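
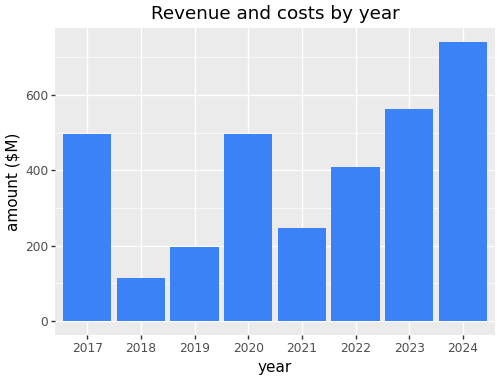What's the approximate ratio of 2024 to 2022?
≈ 1.75×

2024 ≈ 700, 2022 ≈ 400; 700/400 ≈ 1.75.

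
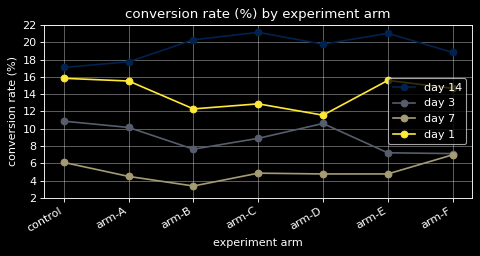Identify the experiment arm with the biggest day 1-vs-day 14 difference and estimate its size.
arm-C, ≈ 10 %

arm-C: day 1 ≈ 12, day 14 ≈ 22 → gap ≈ 10. Next-largest (arm-D) is only ≈ 8.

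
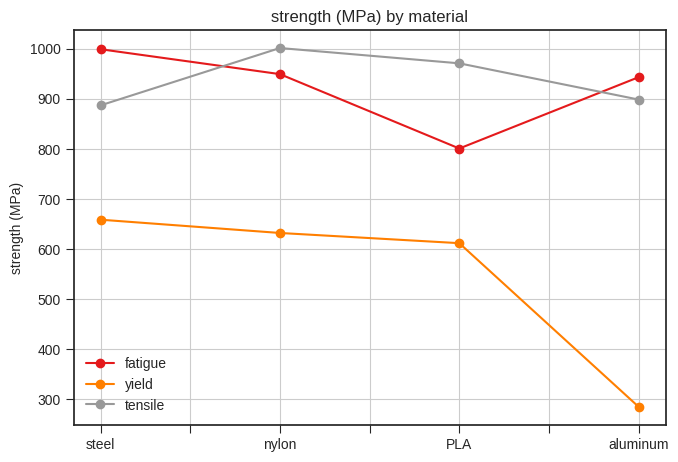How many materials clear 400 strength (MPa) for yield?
Above 400: steel, nylon, PLA.

3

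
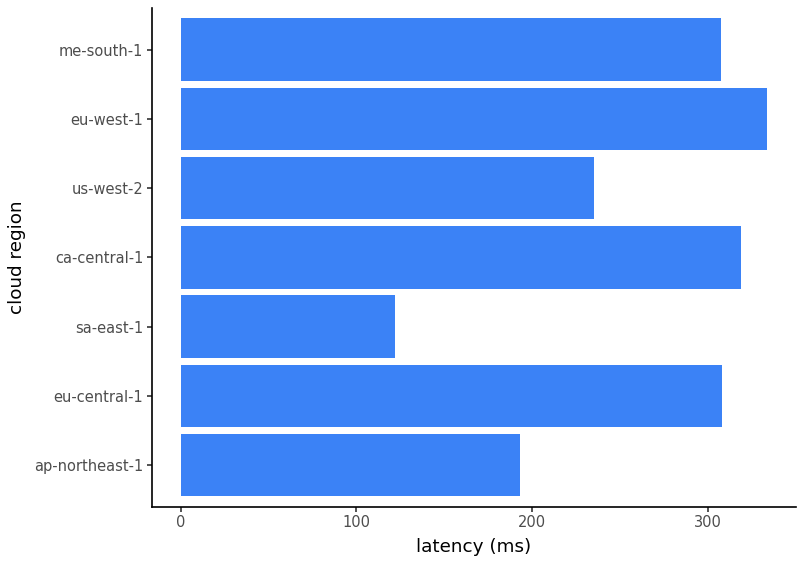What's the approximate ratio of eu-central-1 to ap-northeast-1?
≈ 1.5×

eu-central-1 ≈ 300, ap-northeast-1 ≈ 200; 300/200 ≈ 1.5.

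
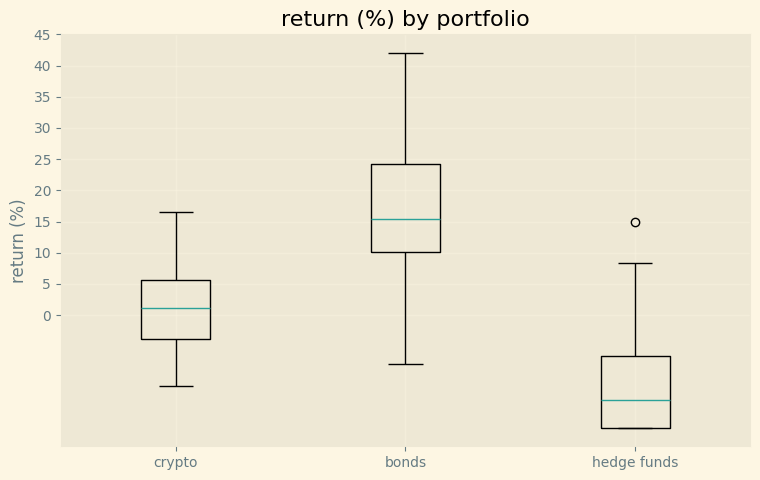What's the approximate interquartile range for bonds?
≈ 15

Q3 ≈ 25, Q1 ≈ 10; IQR ≈ 15.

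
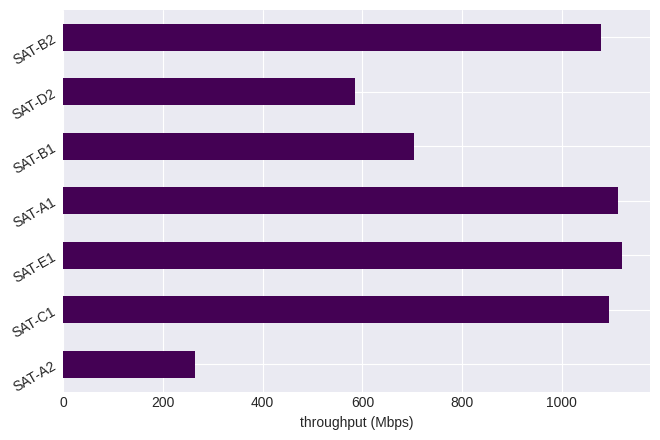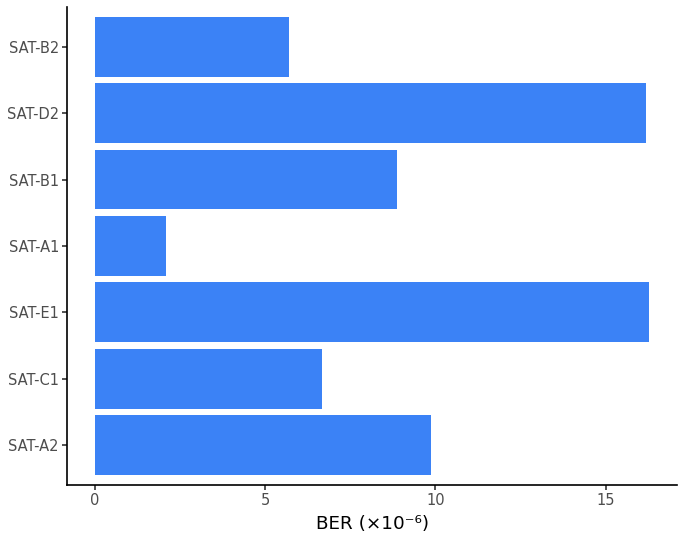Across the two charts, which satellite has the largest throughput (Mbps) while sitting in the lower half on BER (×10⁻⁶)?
SAT-A1

Chart 2 median BER (×10⁻⁶) ≈ 8; below-median satellites: SAT-C1, SAT-A1, SAT-B2. Among those, SAT-A1 has the highest throughput (Mbps) (≈ 1200).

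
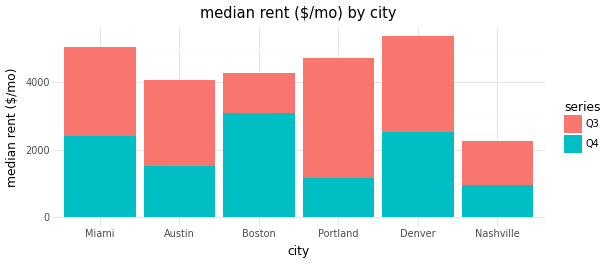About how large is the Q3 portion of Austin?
Q3 top ≈ 4000, bottom ≈ 1500; segment ≈ 2500.

≈ 2500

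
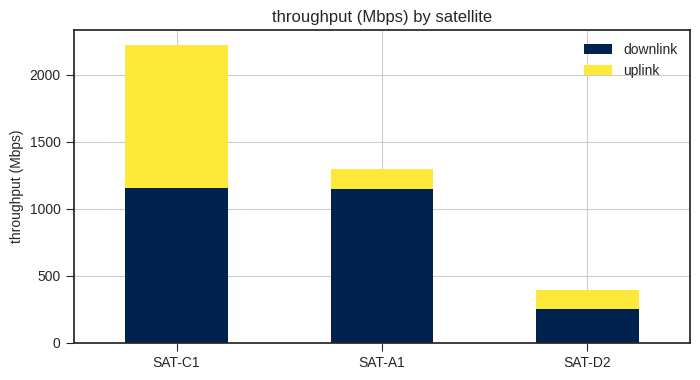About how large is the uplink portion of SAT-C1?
uplink top ≈ 2200, bottom ≈ 1200; segment ≈ 1000.

≈ 1000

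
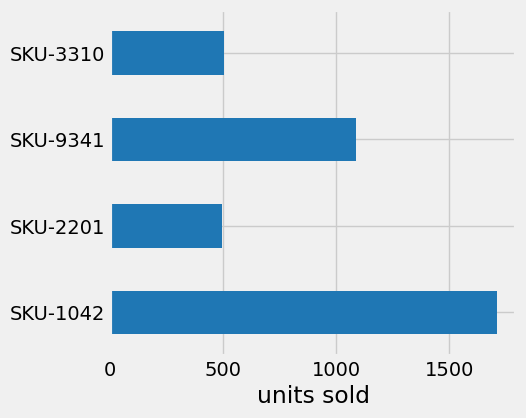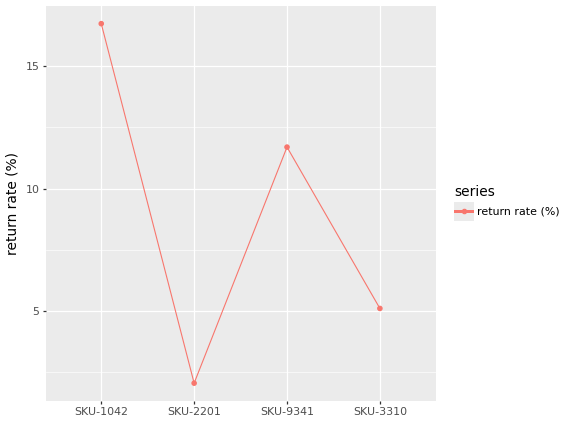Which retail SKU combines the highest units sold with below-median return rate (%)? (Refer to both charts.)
SKU-3310

Chart 2 median return rate (%) ≈ 8; below-median retail SKUs: SKU-2201, SKU-3310. Among those, SKU-3310 has the highest units sold (≈ 600).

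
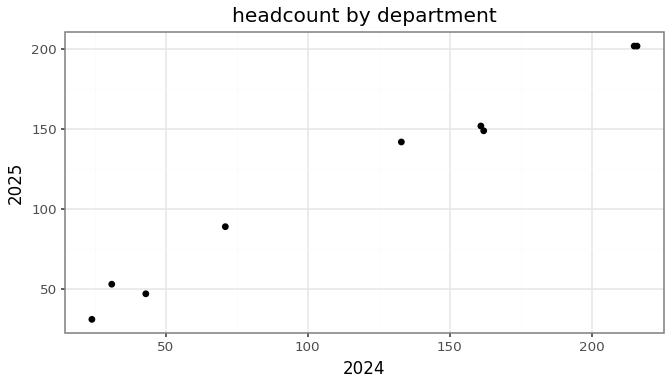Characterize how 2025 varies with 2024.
positive, strong

Points are positively correlated; strong (|r| ≈ 1.0).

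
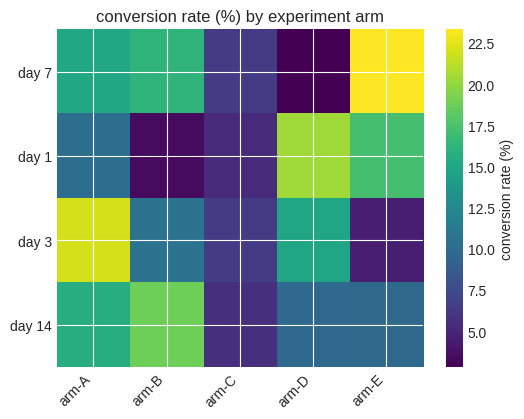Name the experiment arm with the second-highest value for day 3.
Top 3 for day 3: arm-A ≈ 22, arm-D ≈ 14, arm-B ≈ 10.

arm-D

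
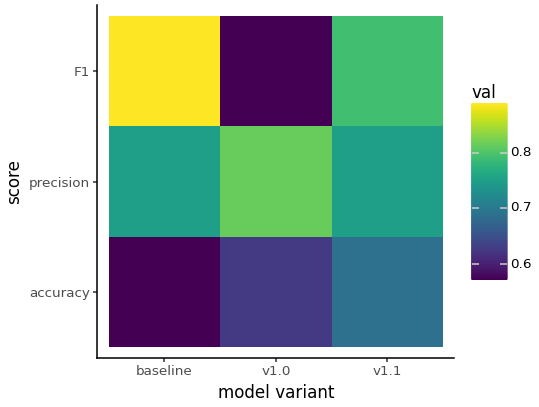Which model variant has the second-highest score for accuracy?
Top 3 for accuracy: v1.1 ≈ 0.70, v1.0 ≈ 0.60, baseline ≈ 0.55.

v1.0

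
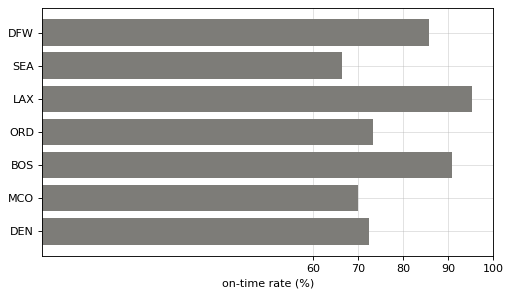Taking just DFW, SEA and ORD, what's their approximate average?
≈ 77

(90 + 70 + 70) / 3 ≈ 77.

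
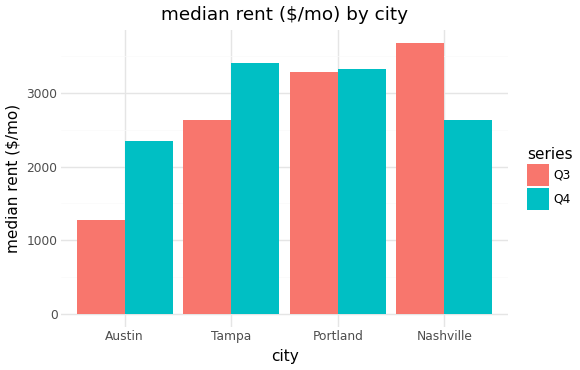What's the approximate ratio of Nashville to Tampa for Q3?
Nashville ≈ 3500, Tampa ≈ 2500; 3500/2500 ≈ 1.4.

≈ 1.4×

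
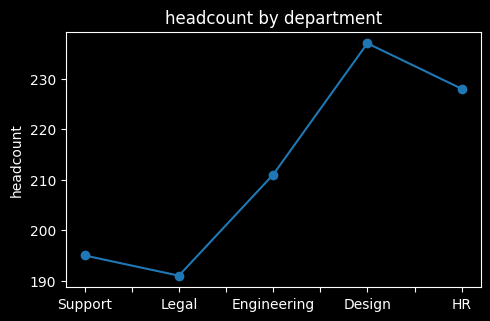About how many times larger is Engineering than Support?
≈ 1.08×

Engineering ≈ 210, Support ≈ 195; 210/195 ≈ 1.08.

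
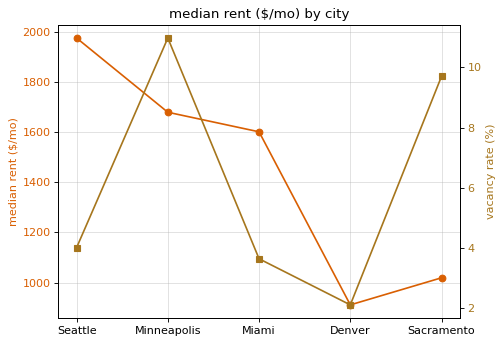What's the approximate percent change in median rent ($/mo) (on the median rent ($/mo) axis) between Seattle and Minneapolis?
≈ -15%

Seattle ≈ 2000, Minneapolis ≈ 1700; (1700 − 2000) / 2000 ≈ -15%.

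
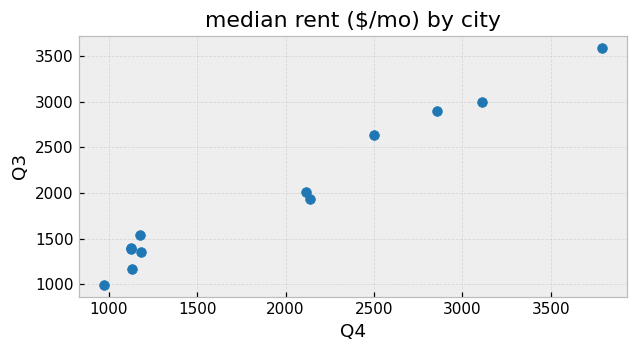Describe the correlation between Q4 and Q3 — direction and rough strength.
positive, strong

Points are positively correlated; strong (|r| ≈ 1.0).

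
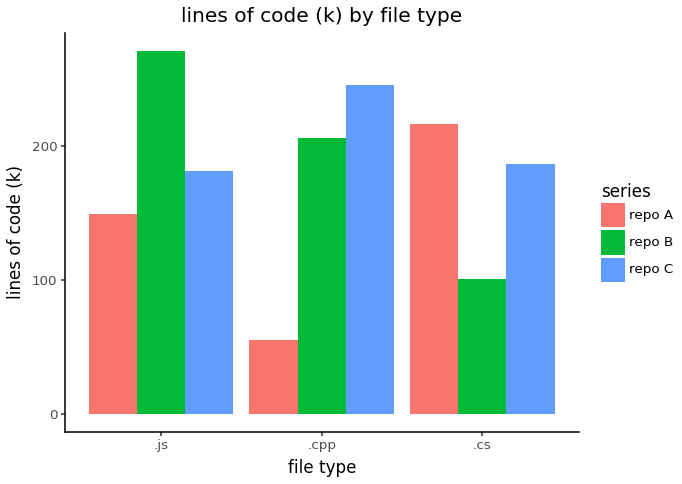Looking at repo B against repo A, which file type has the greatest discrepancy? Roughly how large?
.cpp: repo B ≈ 200, repo A ≈ 50 → gap ≈ 150. Next-largest (.js) is only ≈ 125.

.cpp, ≈ 150 k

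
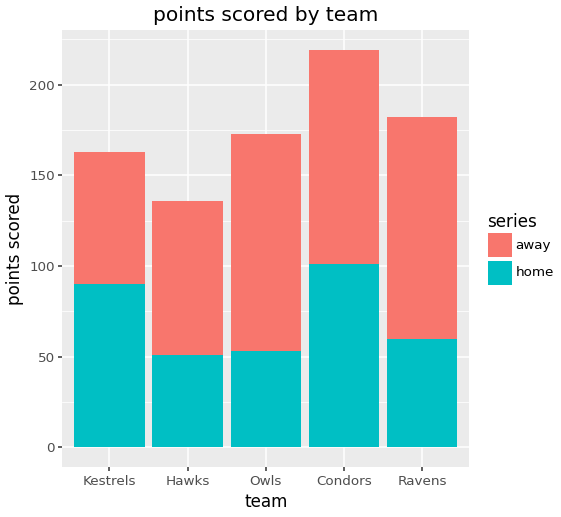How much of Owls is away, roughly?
≈ 120

away top ≈ 180, bottom ≈ 60; segment ≈ 120.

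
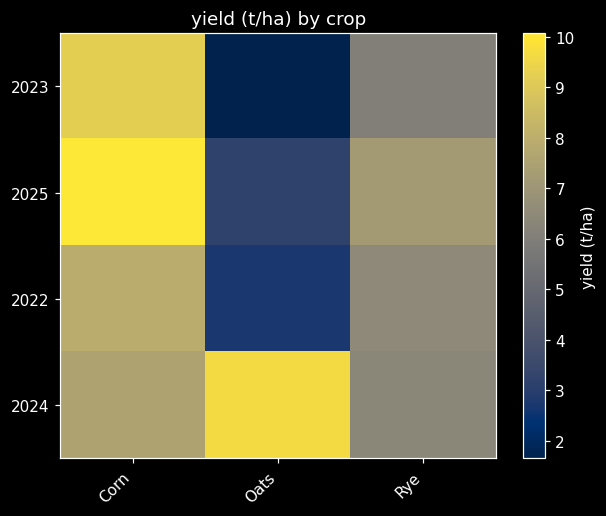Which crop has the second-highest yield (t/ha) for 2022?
Rye

Top 3 for 2022: Corn ≈ 8, Rye ≈ 7, Oats ≈ 3.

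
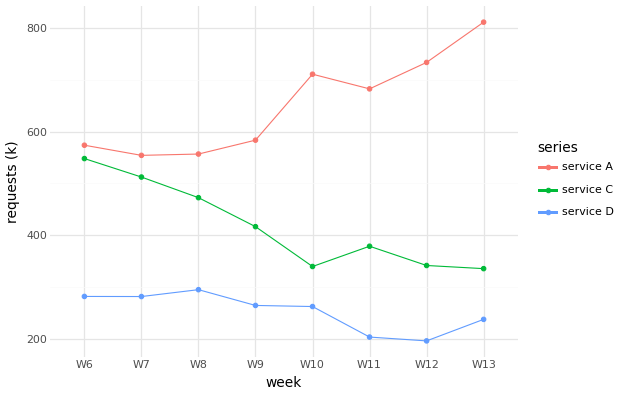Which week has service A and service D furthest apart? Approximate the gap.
W13: service A ≈ 800, service D ≈ 200 → gap ≈ 600. Next-largest (W12) is only ≈ 500.

W13, ≈ 600 k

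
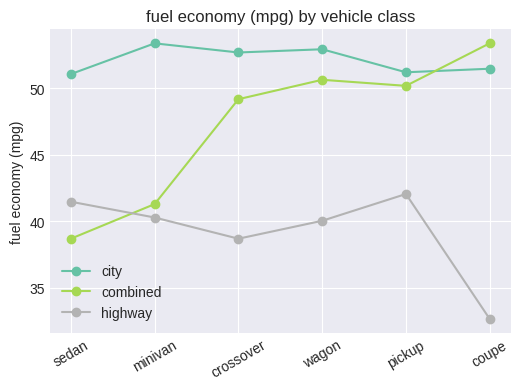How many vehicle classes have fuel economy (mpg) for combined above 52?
1

Above 52: coupe.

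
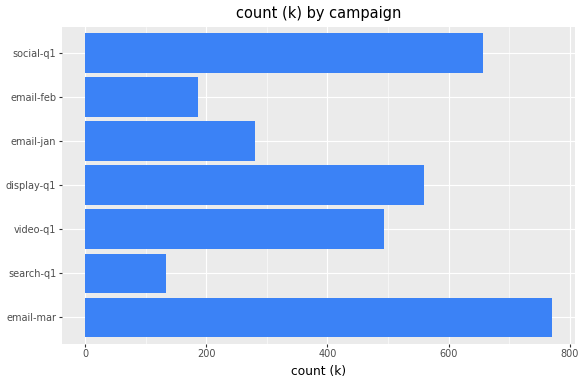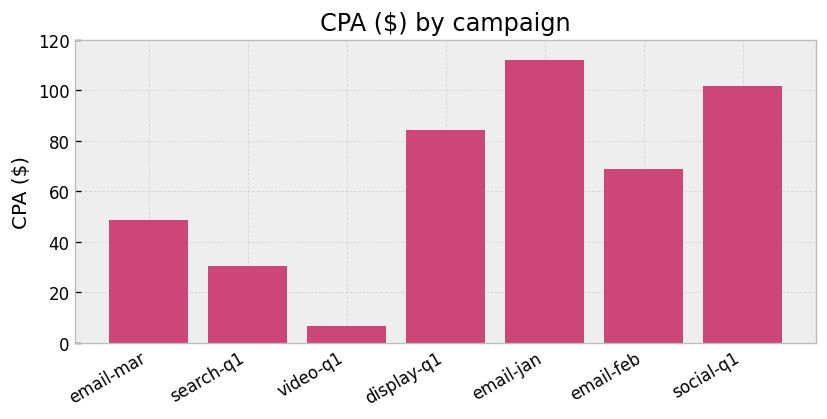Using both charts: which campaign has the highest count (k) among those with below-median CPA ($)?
Chart 2 median CPA ($) ≈ 60; below-median campaigns: email-mar, search-q1, video-q1. Among those, email-mar has the highest count (k) (≈ 800).

email-mar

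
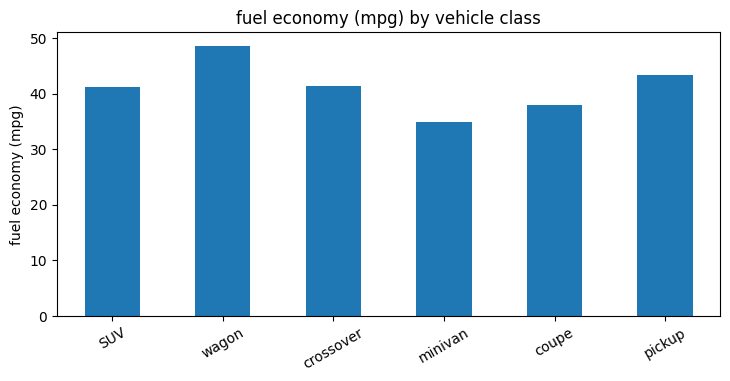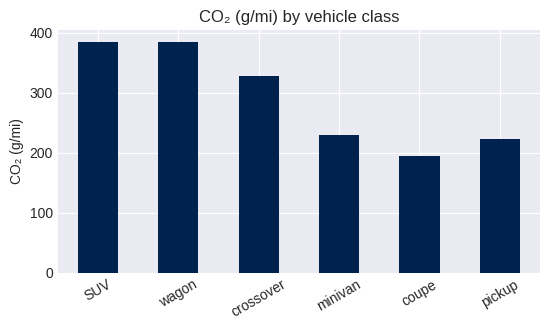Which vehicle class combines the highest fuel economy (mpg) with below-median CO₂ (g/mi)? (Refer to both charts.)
Chart 2 median CO₂ (g/mi) ≈ 300; below-median vehicle classes: minivan, coupe, pickup. Among those, pickup has the highest fuel economy (mpg) (≈ 45).

pickup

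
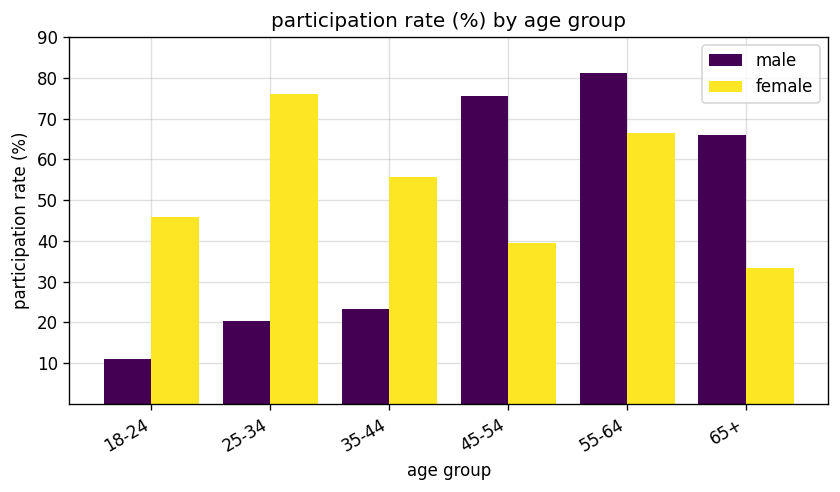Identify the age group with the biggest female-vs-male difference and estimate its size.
25-34: female ≈ 80, male ≈ 20 → gap ≈ 60. Next-largest (45-54) is only ≈ 40.

25-34, ≈ 60 %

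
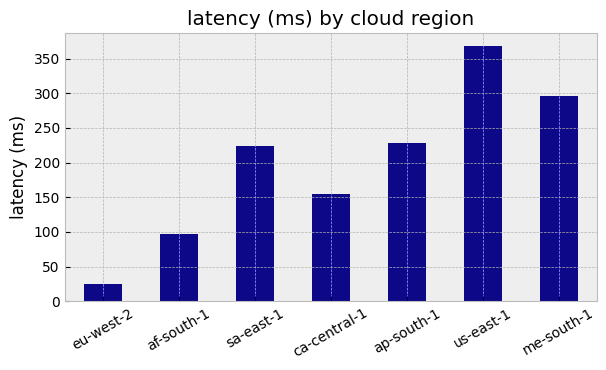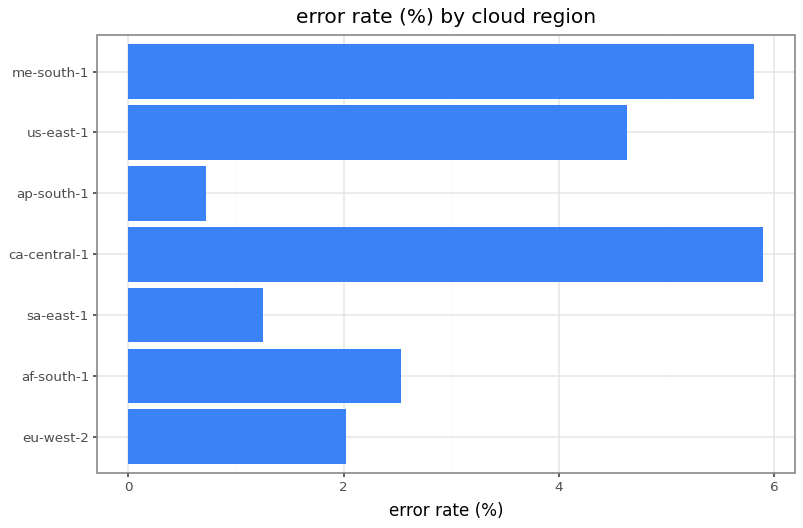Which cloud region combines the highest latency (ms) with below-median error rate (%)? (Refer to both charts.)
ap-south-1

Chart 2 median error rate (%) ≈ 3; below-median cloud regions: eu-west-2, sa-east-1, ap-south-1. Among those, ap-south-1 has the highest latency (ms) (≈ 250).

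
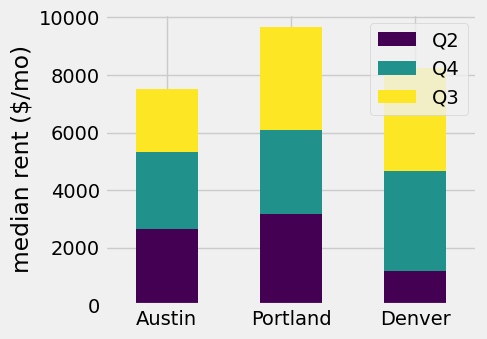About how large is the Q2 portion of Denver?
Q2 top ≈ 1000, bottom ≈ 0; segment ≈ 1000.

≈ 1000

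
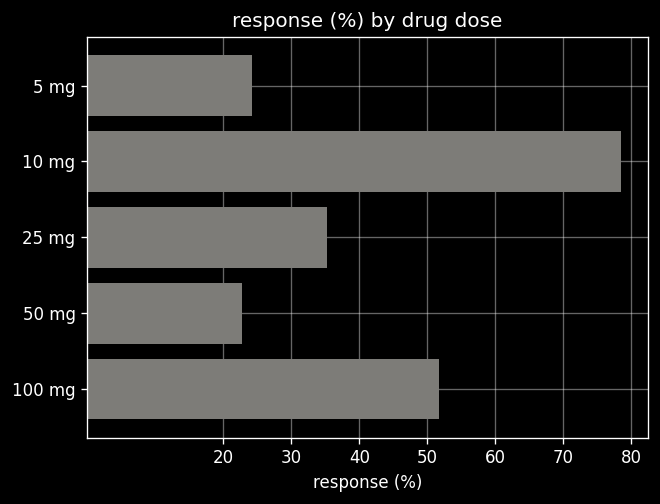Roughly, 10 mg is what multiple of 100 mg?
10 mg ≈ 80, 100 mg ≈ 50; 80/50 ≈ 1.6.

≈ 1.6×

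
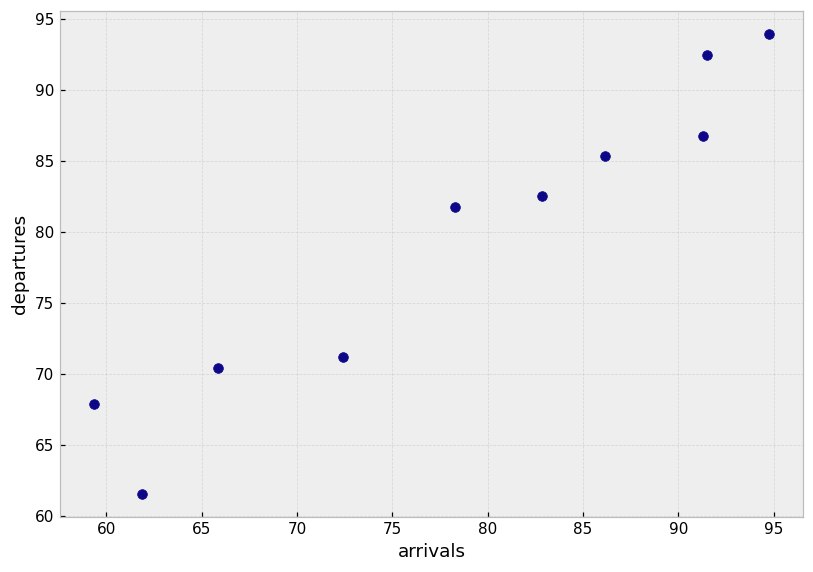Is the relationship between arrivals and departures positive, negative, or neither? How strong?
positive, strong

Points are positively correlated; strong (|r| ≈ 1.0).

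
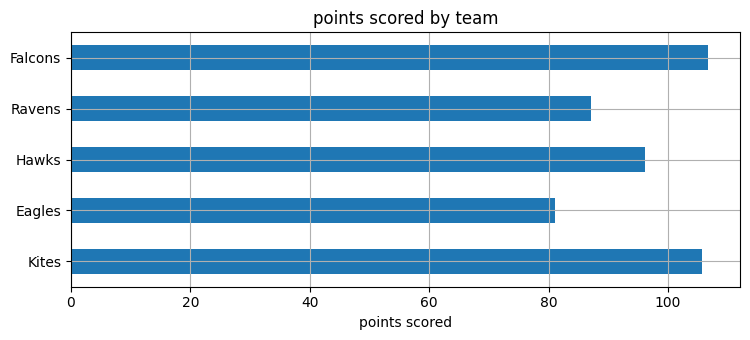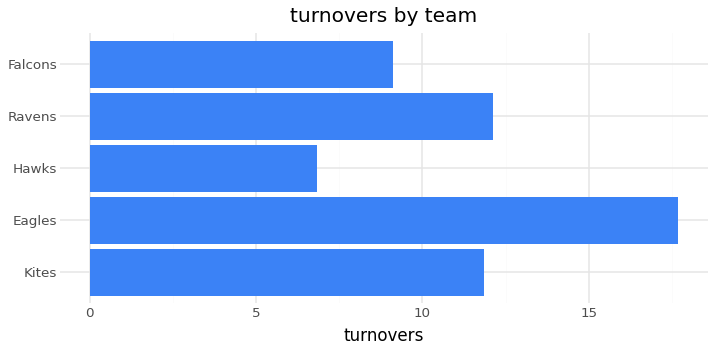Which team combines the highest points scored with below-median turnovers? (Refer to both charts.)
Falcons

Chart 2 median turnovers ≈ 12; below-median teams: Hawks, Falcons. Among those, Falcons has the highest points scored (≈ 110).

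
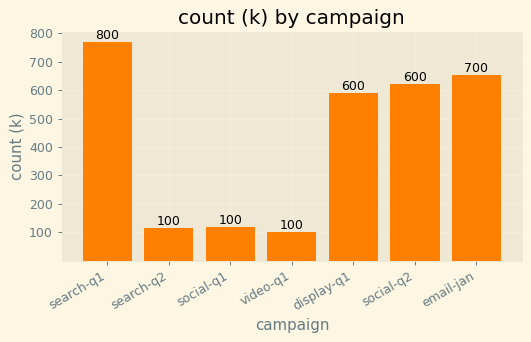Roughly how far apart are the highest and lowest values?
≈ 700

Max search-q1 ≈ 800, min video-q1 ≈ 100; range ≈ 700.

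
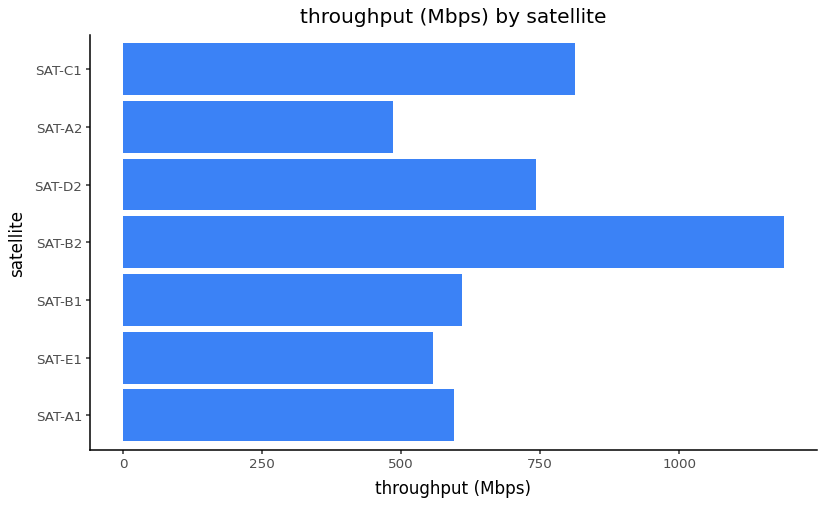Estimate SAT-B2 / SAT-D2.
SAT-B2 ≈ 1200, SAT-D2 ≈ 700; 1200/700 ≈ 1.71.

≈ 1.71×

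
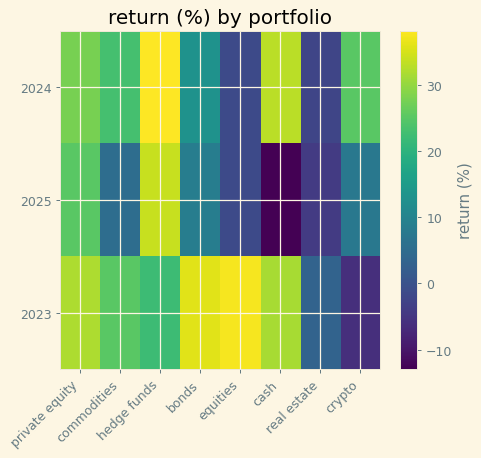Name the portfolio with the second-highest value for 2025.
private equity

Top 3 for 2025: hedge funds ≈ 35, private equity ≈ 25, bonds ≈ 10.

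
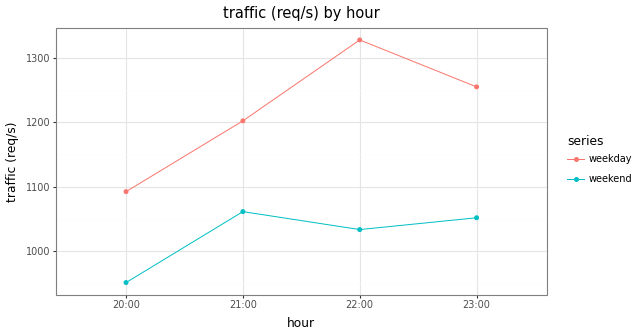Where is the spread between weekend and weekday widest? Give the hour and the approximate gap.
22:00: weekend ≈ 1050, weekday ≈ 1350 → gap ≈ 300. Next-largest (23:00) is only ≈ 200.

22:00, ≈ 300 req/s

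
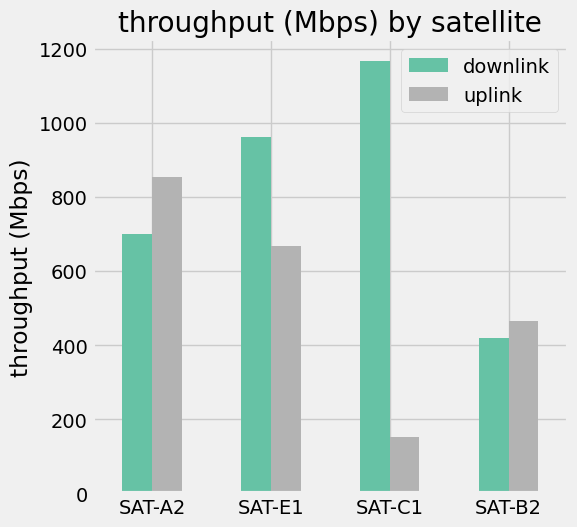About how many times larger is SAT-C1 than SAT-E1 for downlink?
SAT-C1 ≈ 1200, SAT-E1 ≈ 1000; 1200/1000 ≈ 1.2.

≈ 1.2×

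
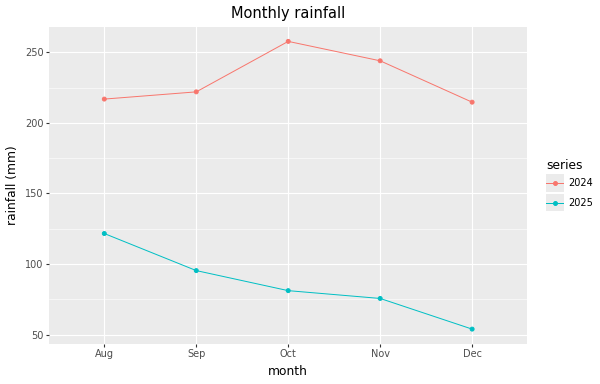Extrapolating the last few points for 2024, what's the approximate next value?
≈ 200

Last three: 260, 240, 220 → slope ≈ -20/step → next ≈ 200.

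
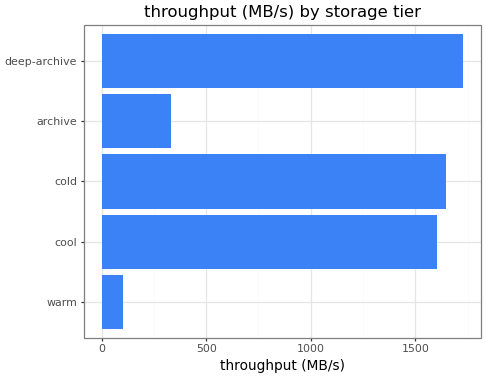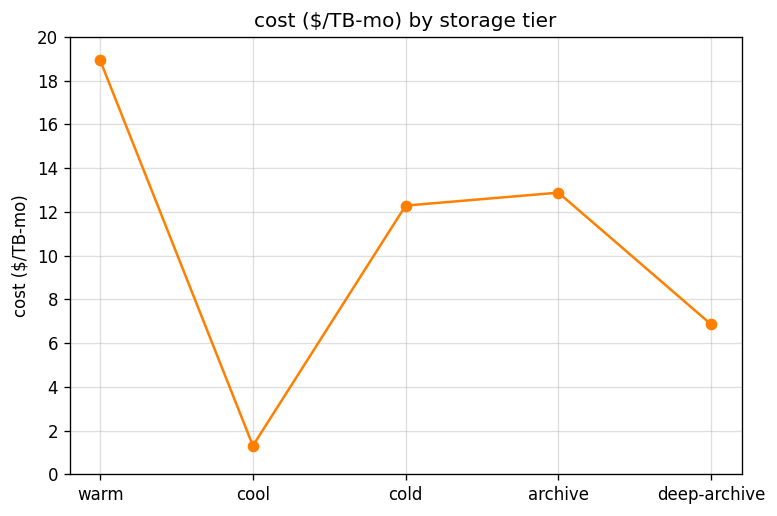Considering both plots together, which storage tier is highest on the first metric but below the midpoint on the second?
deep-archive

Chart 2 median cost ($/TB-mo) ≈ 12; below-median storage tiers: cool, deep-archive. Among those, deep-archive has the highest throughput (MB/s) (≈ 1800).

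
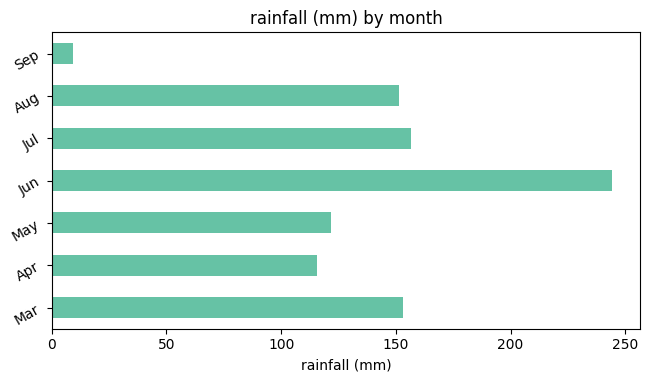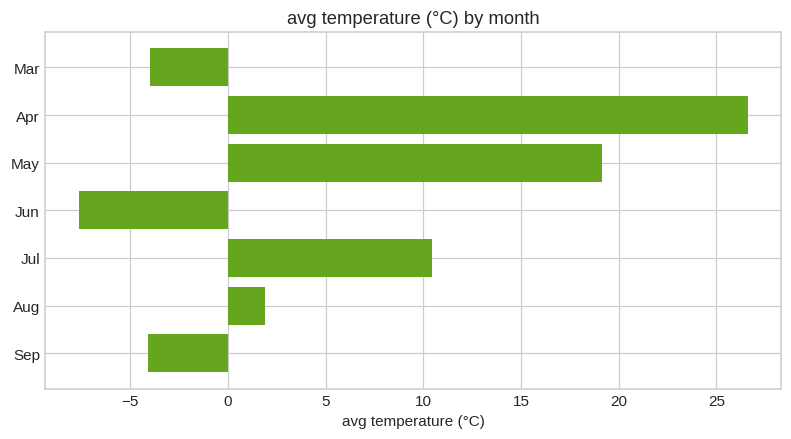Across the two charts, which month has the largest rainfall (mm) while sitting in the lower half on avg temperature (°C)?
Chart 2 median avg temperature (°C) ≈ 0; below-median months: Mar, Jun, Sep. Among those, Jun has the highest rainfall (mm) (≈ 250).

Jun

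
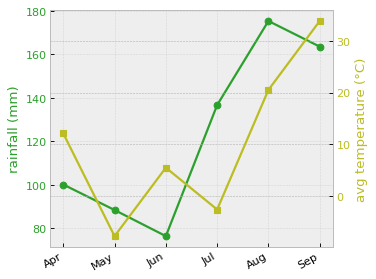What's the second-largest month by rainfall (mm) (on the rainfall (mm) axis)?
Top 3 (on the rainfall (mm) axis): Aug ≈ 180, Sep ≈ 160, Jul ≈ 140.

Sep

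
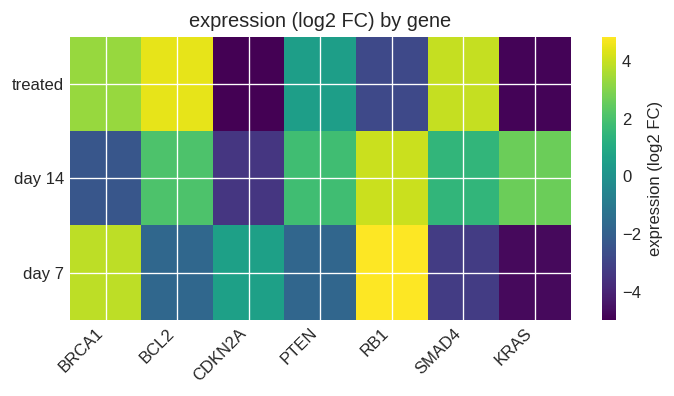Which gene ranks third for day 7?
CDKN2A

Top 4 for day 7: RB1 ≈ 5, BRCA1 ≈ 4, CDKN2A ≈ 1, BCL2 ≈ -2.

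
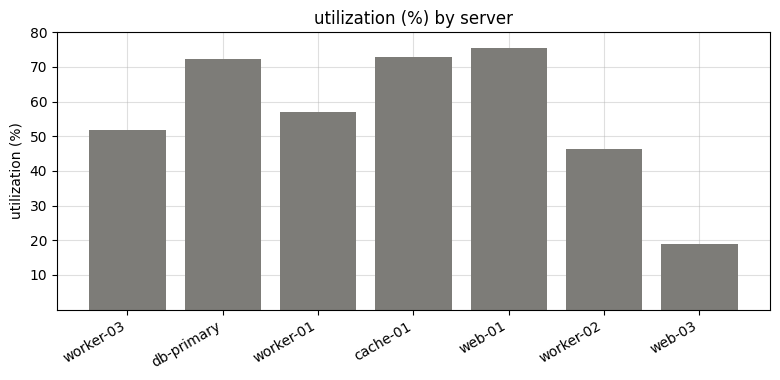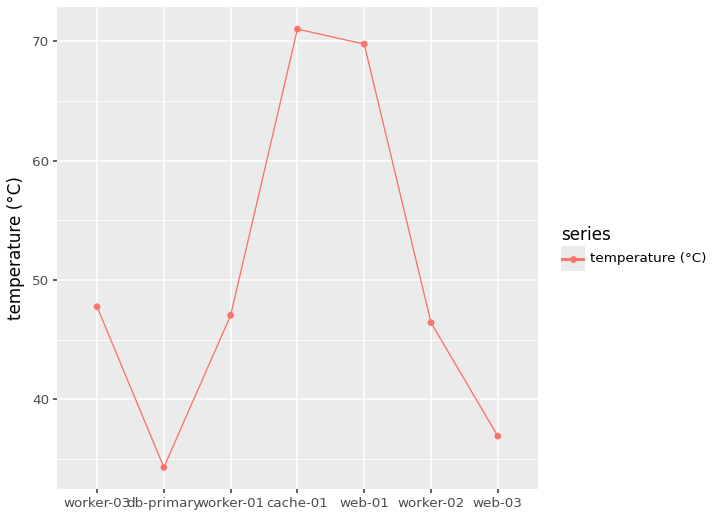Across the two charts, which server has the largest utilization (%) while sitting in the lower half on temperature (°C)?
db-primary

Chart 2 median temperature (°C) ≈ 50; below-median servers: db-primary, worker-02, web-03. Among those, db-primary has the highest utilization (%) (≈ 70).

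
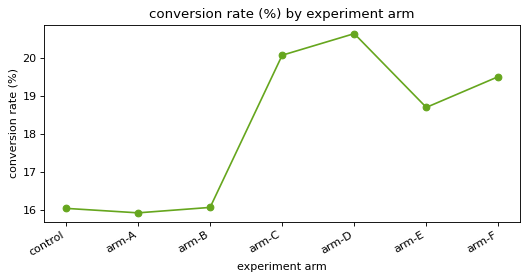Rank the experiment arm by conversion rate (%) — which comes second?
arm-C

Top 3: arm-D ≈ 20.5, arm-C ≈ 20.0, arm-F ≈ 19.5.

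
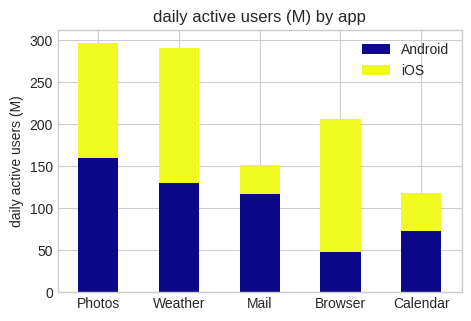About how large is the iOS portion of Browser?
≈ 150

iOS top ≈ 200, bottom ≈ 50; segment ≈ 150.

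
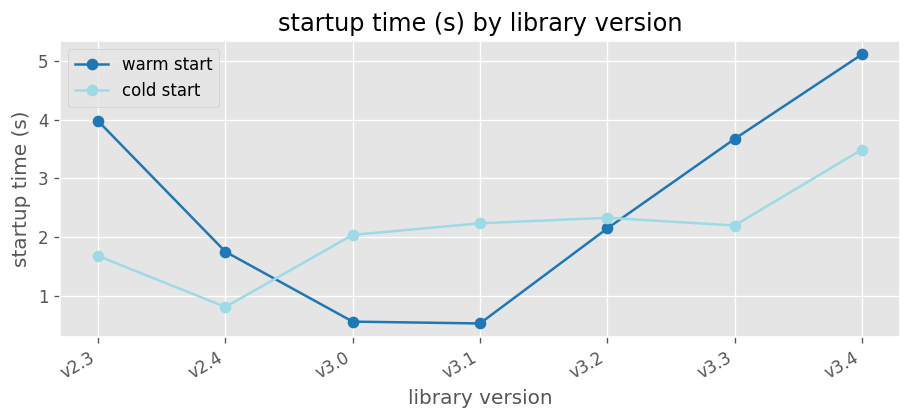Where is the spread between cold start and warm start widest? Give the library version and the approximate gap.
v2.3: cold start ≈ 1.5, warm start ≈ 4.0 → gap ≈ 2.5. Next-largest (v3.1) is only ≈ 1.5.

v2.3, ≈ 2.5 s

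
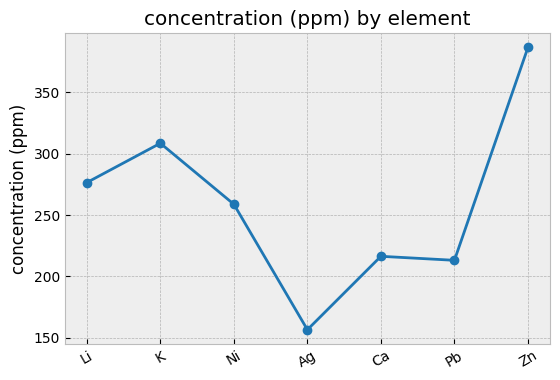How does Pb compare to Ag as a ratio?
≈ 1.38×

Pb ≈ 220, Ag ≈ 160; 220/160 ≈ 1.38.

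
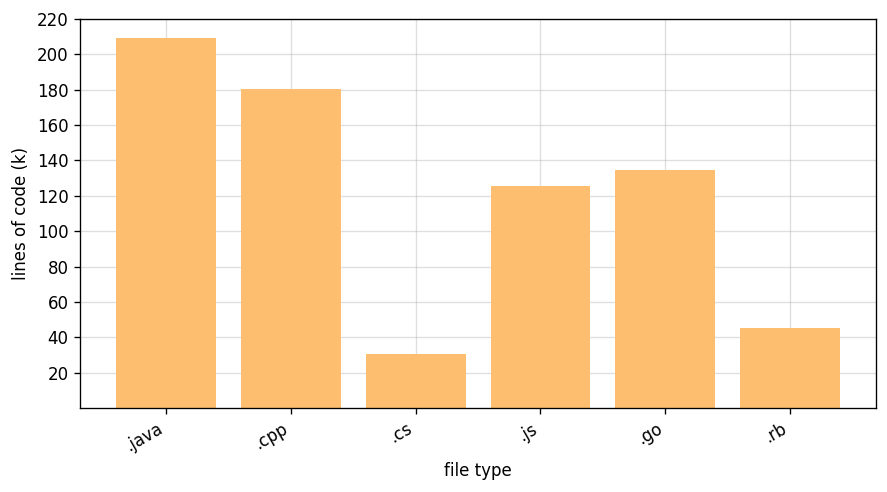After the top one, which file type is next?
.cpp

Top 3: .java ≈ 200, .cpp ≈ 180, .go ≈ 140.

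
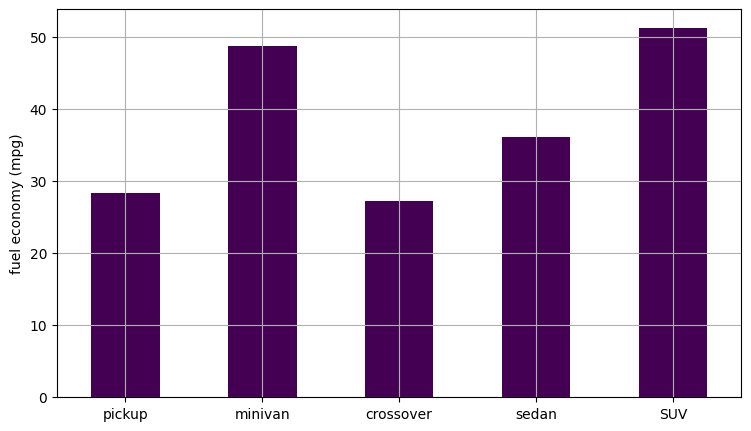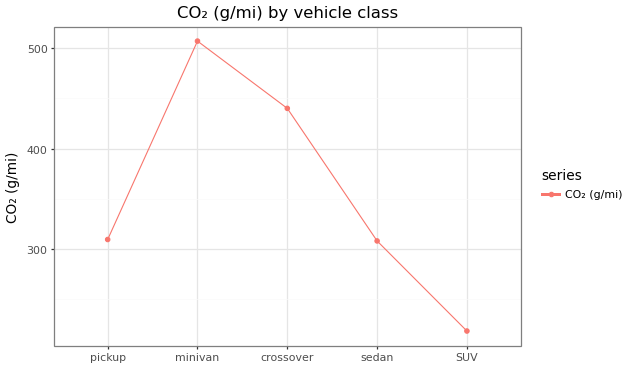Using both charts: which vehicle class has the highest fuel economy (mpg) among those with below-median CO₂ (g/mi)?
SUV

Chart 2 median CO₂ (g/mi) ≈ 300; below-median vehicle classes: sedan, SUV. Among those, SUV has the highest fuel economy (mpg) (≈ 50).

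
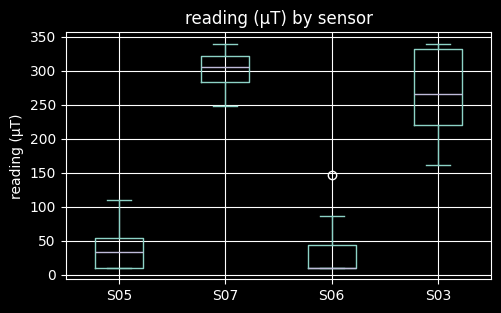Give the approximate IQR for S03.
Q3 ≈ 325, Q1 ≈ 225; IQR ≈ 100.

≈ 100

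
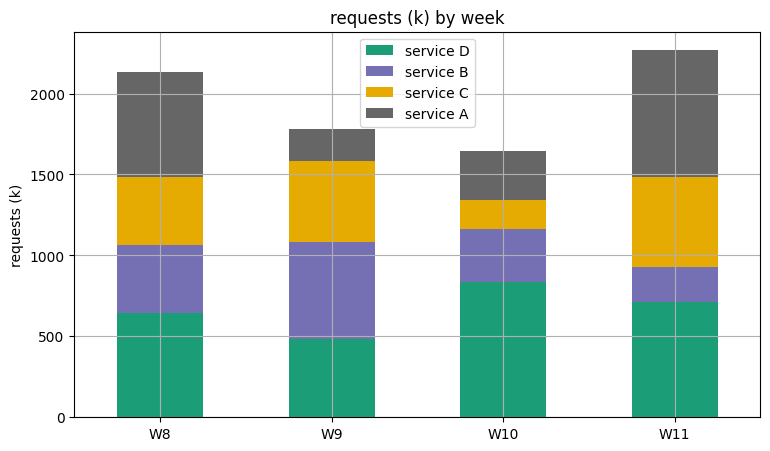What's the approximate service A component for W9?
service A top ≈ 1800, bottom ≈ 1600; segment ≈ 200.

≈ 200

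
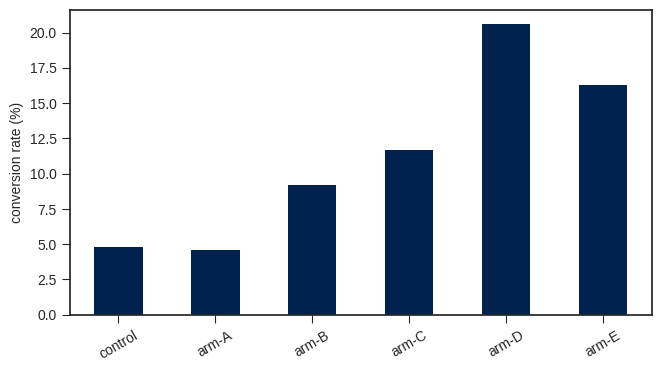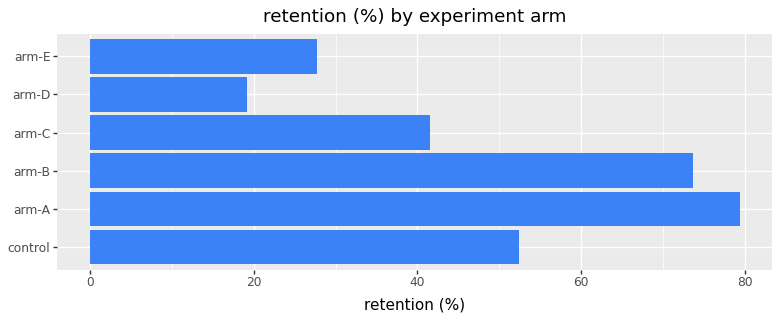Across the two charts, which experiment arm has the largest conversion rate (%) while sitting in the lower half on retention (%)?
Chart 2 median retention (%) ≈ 50; below-median experiment arms: arm-C, arm-D, arm-E. Among those, arm-D has the highest conversion rate (%) (≈ 20).

arm-D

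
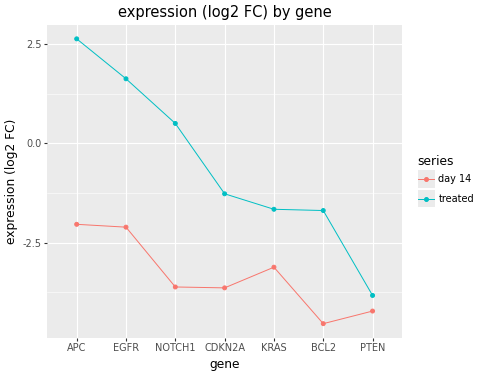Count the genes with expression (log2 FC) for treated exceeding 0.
Above 0: APC, EGFR, NOTCH1.

3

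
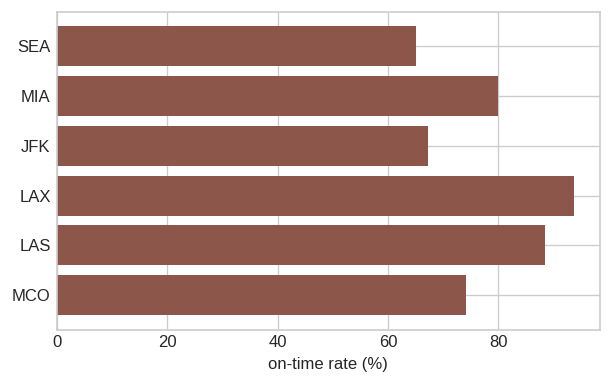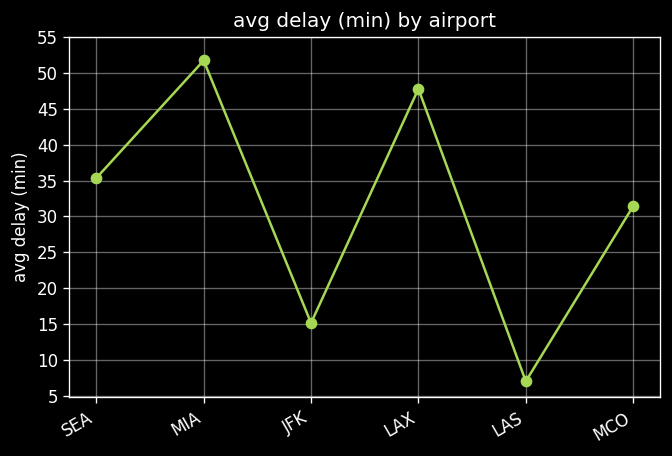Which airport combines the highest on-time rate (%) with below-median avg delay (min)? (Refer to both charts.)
Chart 2 median avg delay (min) ≈ 35; below-median airports: JFK, LAS, MCO. Among those, LAS has the highest on-time rate (%) (≈ 90).

LAS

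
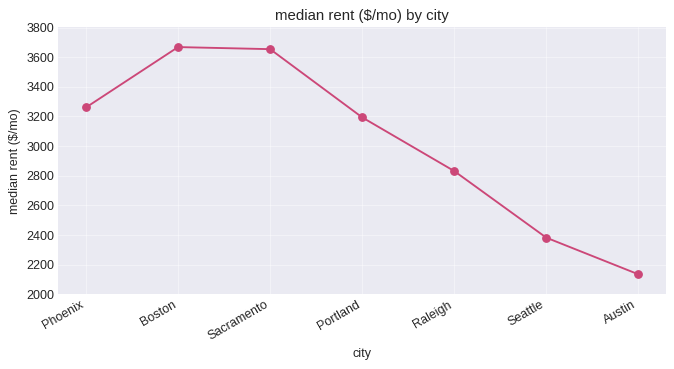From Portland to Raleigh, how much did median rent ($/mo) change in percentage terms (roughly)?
Portland ≈ 3200, Raleigh ≈ 2800; (2800 − 3200) / 3200 ≈ -12.5%.

≈ -12.5%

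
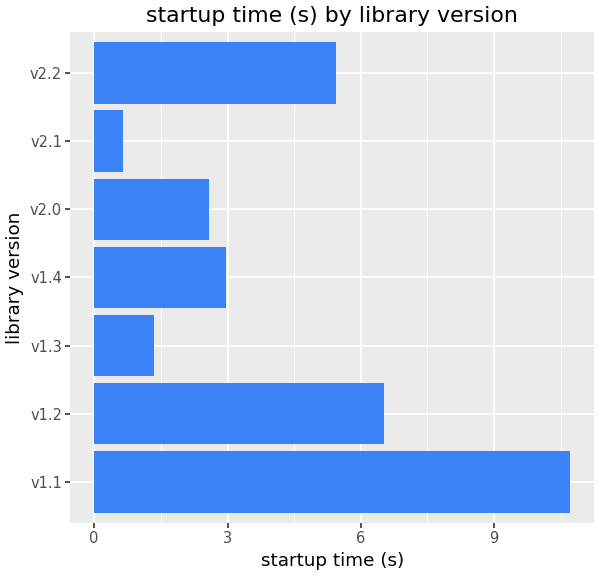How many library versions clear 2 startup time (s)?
Above 2: v1.1, v1.2, v1.4, v2.0, v2.2.

5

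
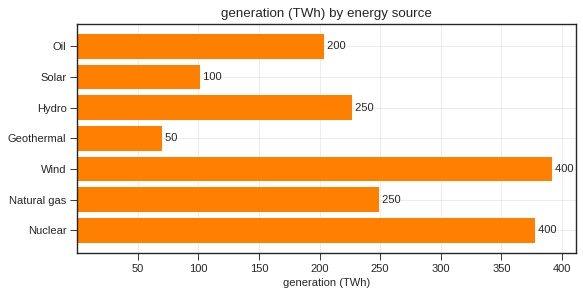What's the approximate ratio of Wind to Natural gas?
Wind ≈ 400, Natural gas ≈ 250; 400/250 ≈ 1.6.

≈ 1.6×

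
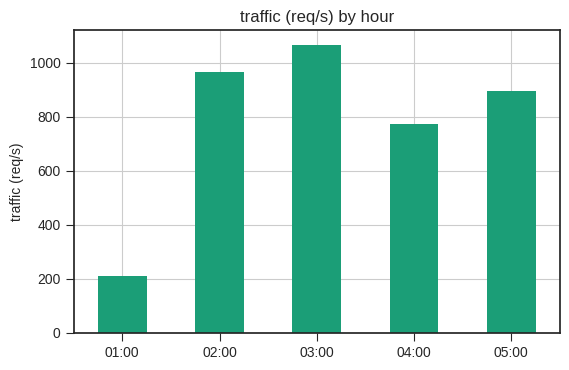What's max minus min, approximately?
≈ 900

Max 03:00 ≈ 1100, min 01:00 ≈ 200; range ≈ 900.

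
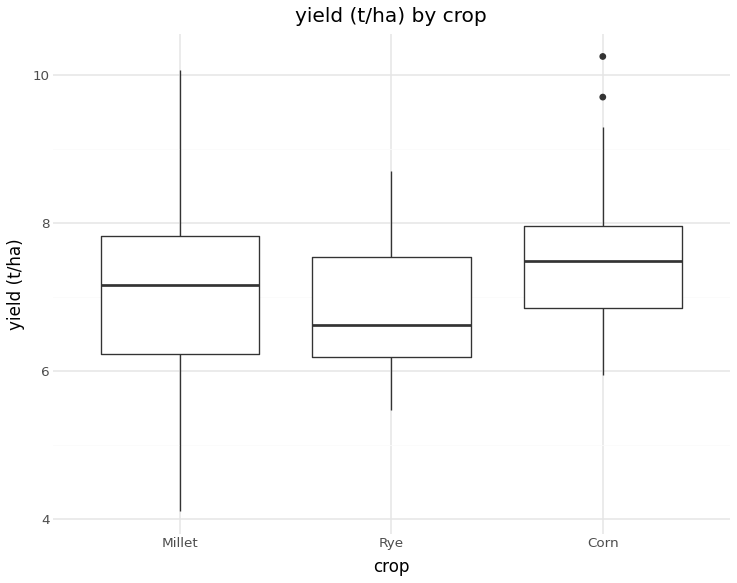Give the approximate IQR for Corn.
Q3 ≈ 8.0, Q1 ≈ 6.9; IQR ≈ 1.1.

≈ 1.1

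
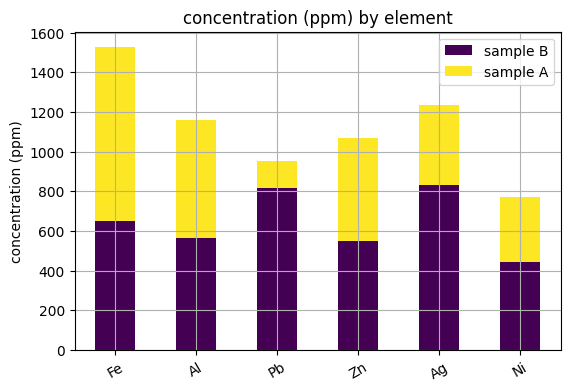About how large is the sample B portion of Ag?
≈ 800

sample B top ≈ 800, bottom ≈ 0; segment ≈ 800.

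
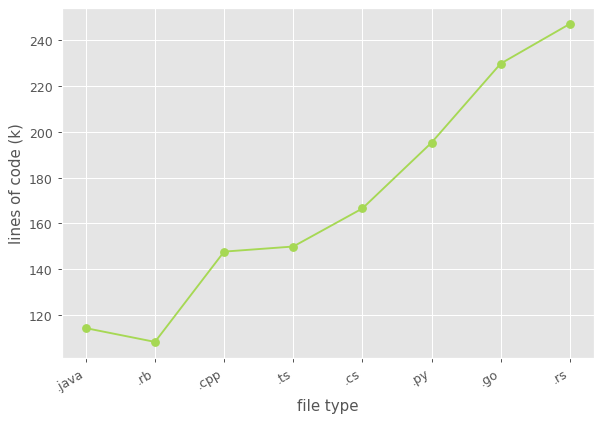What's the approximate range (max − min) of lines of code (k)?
≈ 140

Max .rs ≈ 240, min .rb ≈ 100; range ≈ 140.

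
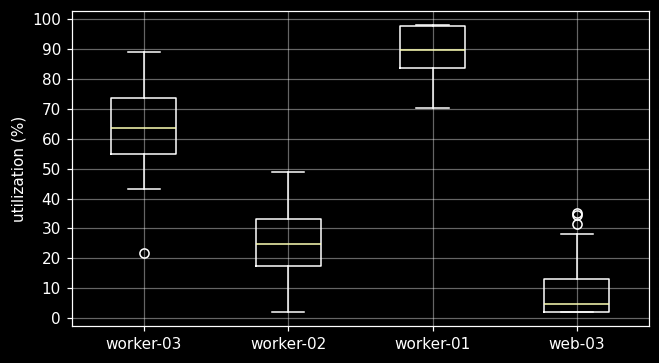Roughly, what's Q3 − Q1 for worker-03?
Q3 ≈ 70, Q1 ≈ 50; IQR ≈ 20.

≈ 20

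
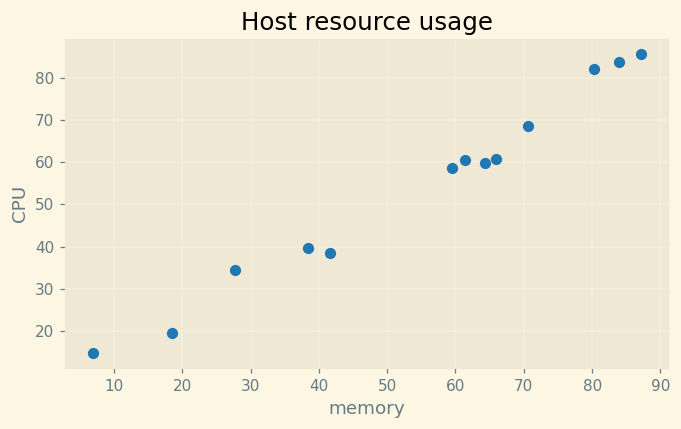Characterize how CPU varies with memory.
Points are positively correlated; strong (|r| ≈ 1.0).

positive, strong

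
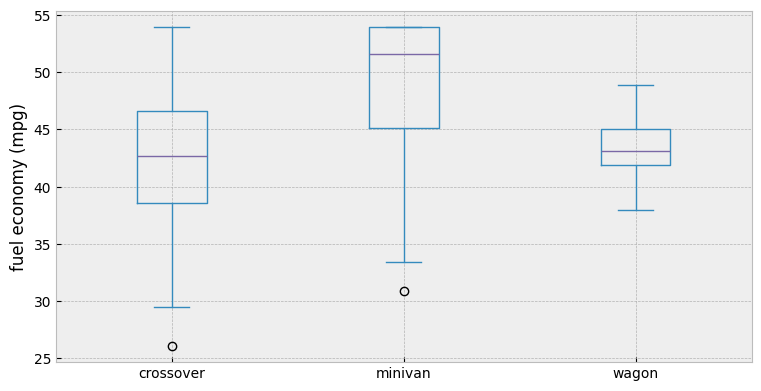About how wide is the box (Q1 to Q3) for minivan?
≈ 9

Q3 ≈ 54, Q1 ≈ 45; IQR ≈ 9.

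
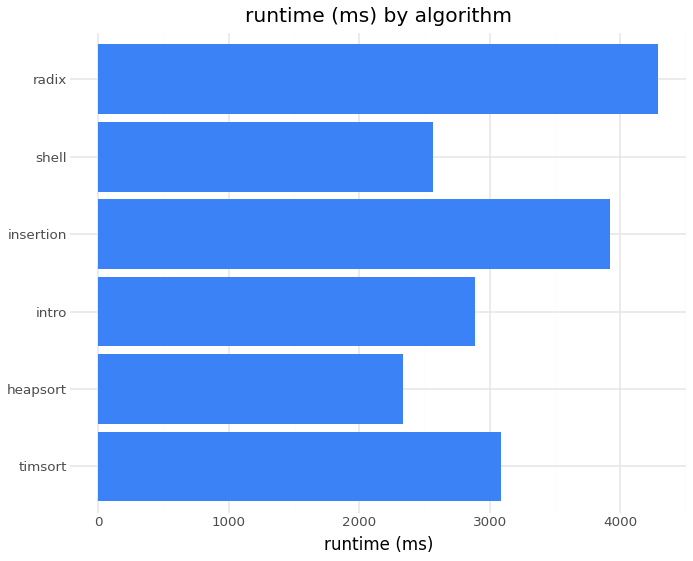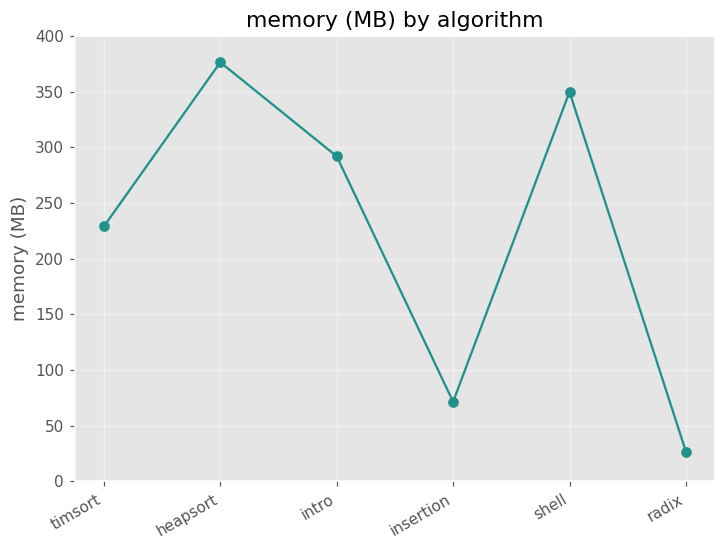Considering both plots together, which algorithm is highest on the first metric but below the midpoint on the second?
radix

Chart 2 median memory (MB) ≈ 250; below-median algorithms: timsort, insertion, radix. Among those, radix has the highest runtime (ms) (≈ 4500).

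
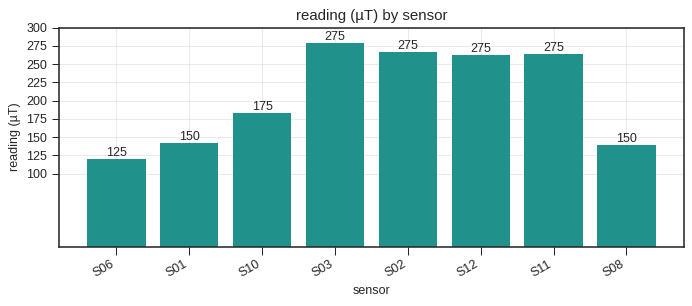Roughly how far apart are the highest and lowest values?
≈ 150

Max S03 ≈ 275, min S06 ≈ 125; range ≈ 150.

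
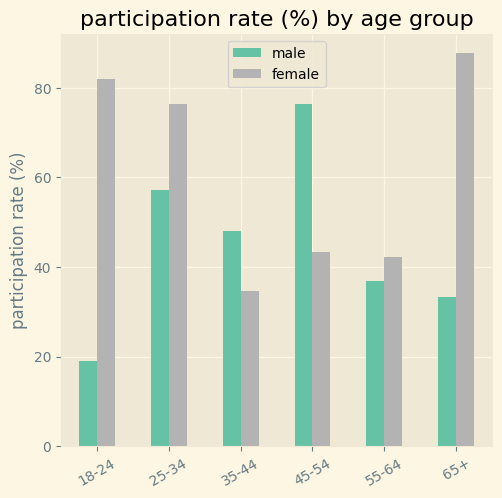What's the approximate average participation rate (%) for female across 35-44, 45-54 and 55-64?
≈ 37

(30 + 40 + 40) / 3 ≈ 37.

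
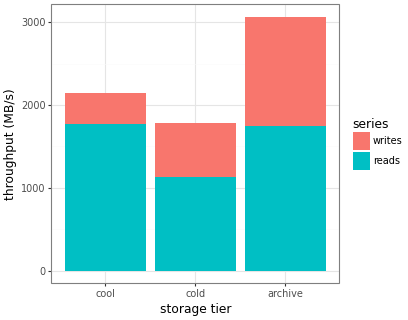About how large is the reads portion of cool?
reads top ≈ 2000, bottom ≈ 0; segment ≈ 2000.

≈ 2000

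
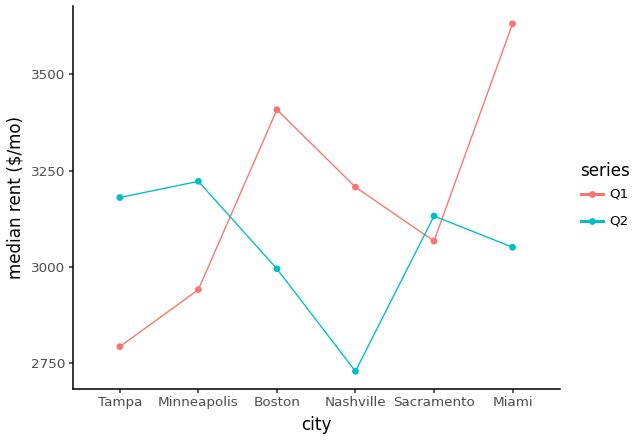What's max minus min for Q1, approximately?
Max Miami ≈ 3600, min Tampa ≈ 2800; range ≈ 800.

≈ 800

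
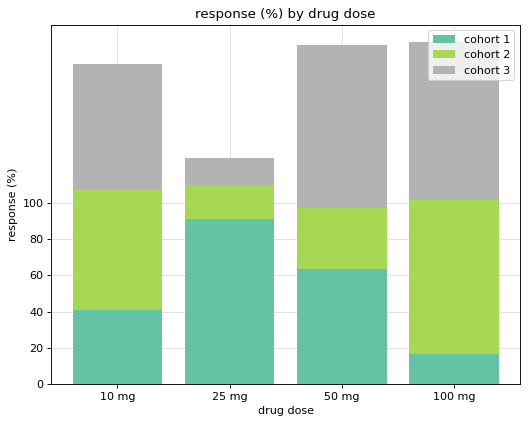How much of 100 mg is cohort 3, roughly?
≈ 80

cohort 3 top ≈ 180, bottom ≈ 100; segment ≈ 80.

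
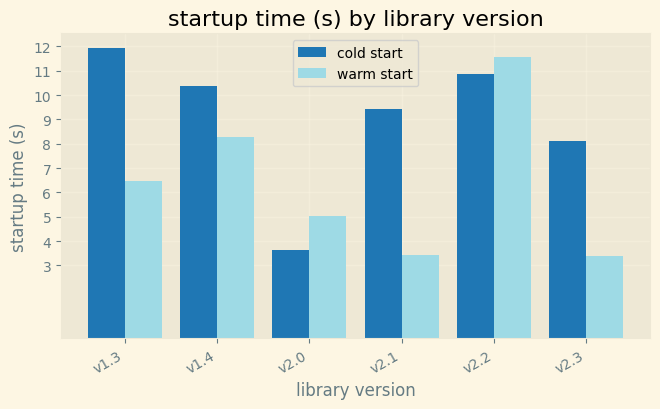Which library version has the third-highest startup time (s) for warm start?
v1.3

Top 4 for warm start: v2.2 ≈ 12, v1.4 ≈ 8, v1.3 ≈ 6, v2.0 ≈ 5.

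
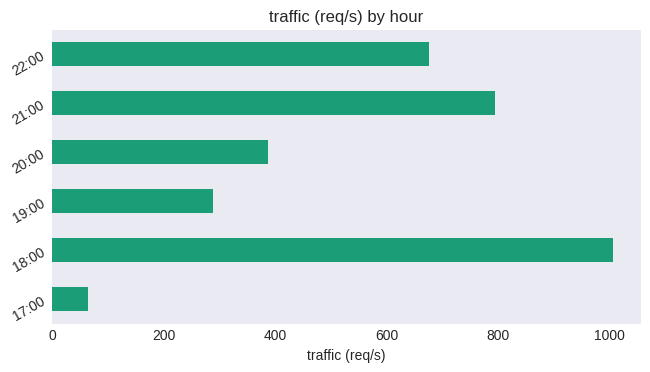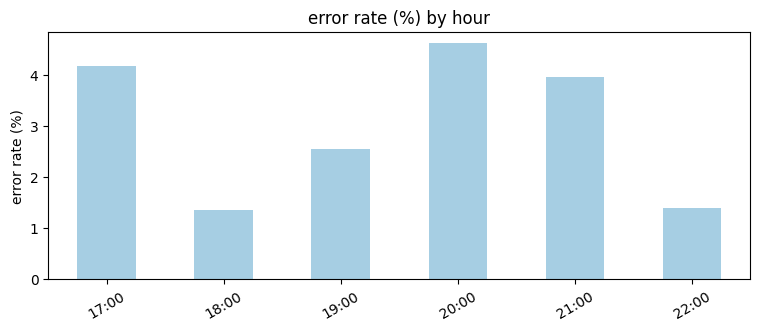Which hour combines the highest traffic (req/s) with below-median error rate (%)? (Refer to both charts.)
Chart 2 median error rate (%) ≈ 3.5; below-median hours: 18:00, 19:00, 22:00. Among those, 18:00 has the highest traffic (req/s) (≈ 1000).

18:00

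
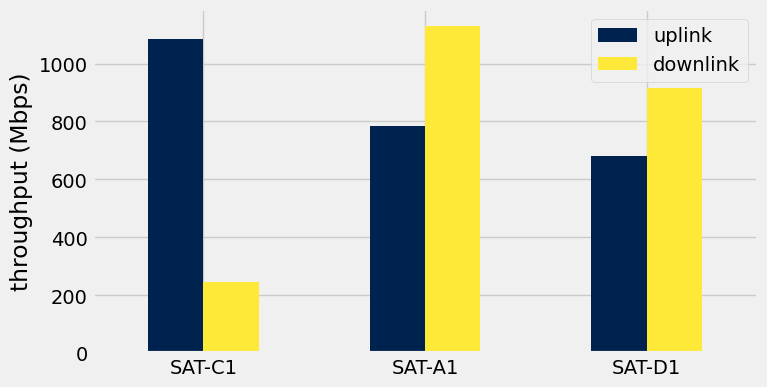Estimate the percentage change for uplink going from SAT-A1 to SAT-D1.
≈ -12.5%

SAT-A1 ≈ 800, SAT-D1 ≈ 700; (700 − 800) / 800 ≈ -12.5%.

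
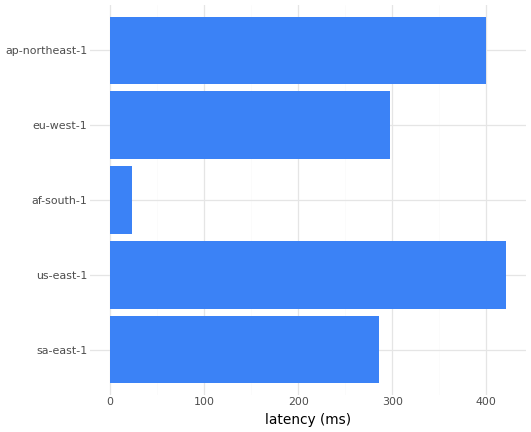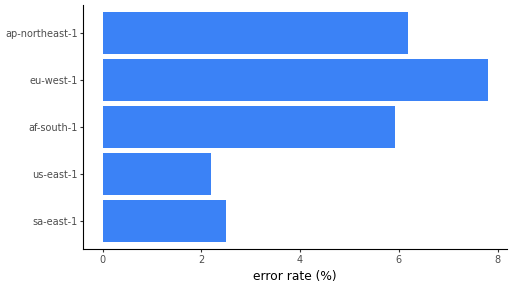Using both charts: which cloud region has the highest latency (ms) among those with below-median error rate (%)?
us-east-1

Chart 2 median error rate (%) ≈ 6; below-median cloud regions: sa-east-1, us-east-1. Among those, us-east-1 has the highest latency (ms) (≈ 400).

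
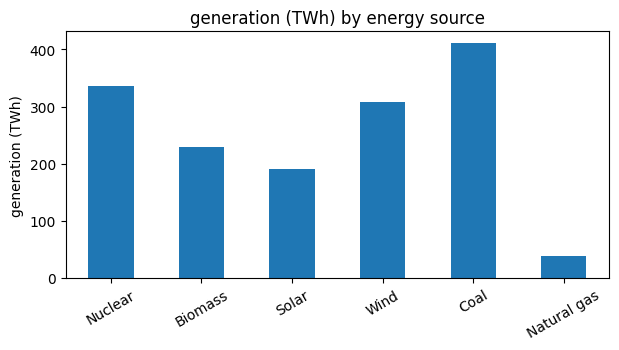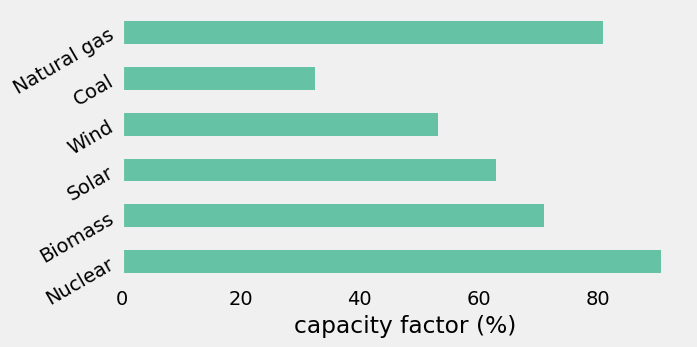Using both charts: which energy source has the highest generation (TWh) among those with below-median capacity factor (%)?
Coal

Chart 2 median capacity factor (%) ≈ 70; below-median energy sources: Solar, Wind, Coal. Among those, Coal has the highest generation (TWh) (≈ 400).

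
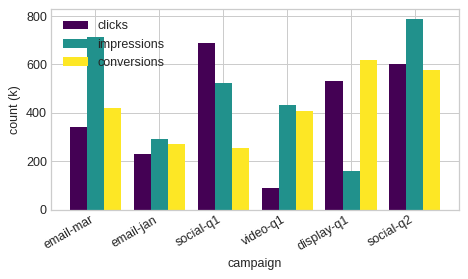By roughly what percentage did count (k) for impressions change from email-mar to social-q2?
≈ +14.3%

email-mar ≈ 700, social-q2 ≈ 800; (800 − 700) / 700 ≈ +14.3%.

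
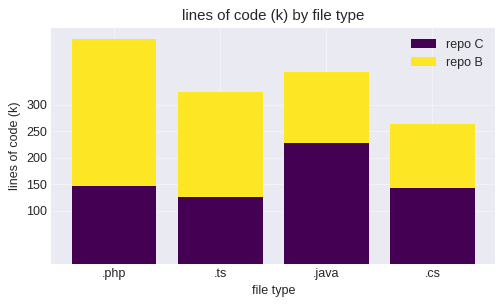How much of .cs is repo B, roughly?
repo B top ≈ 250, bottom ≈ 150; segment ≈ 100.

≈ 100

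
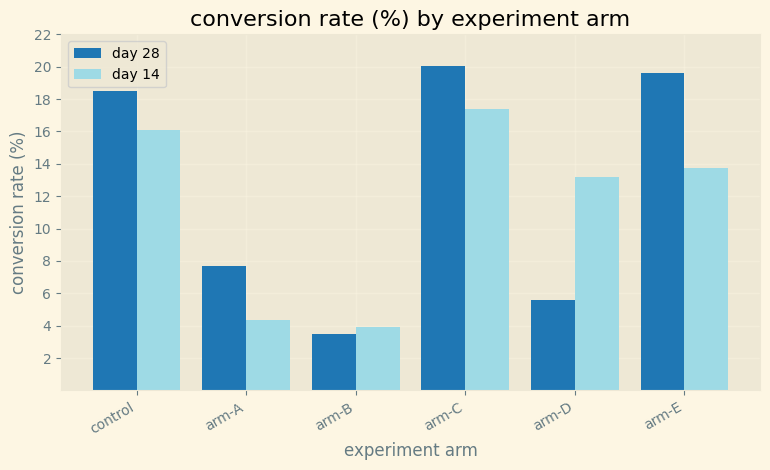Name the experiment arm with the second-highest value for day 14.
control

Top 3 for day 14: arm-C ≈ 18, control ≈ 16, arm-E ≈ 14.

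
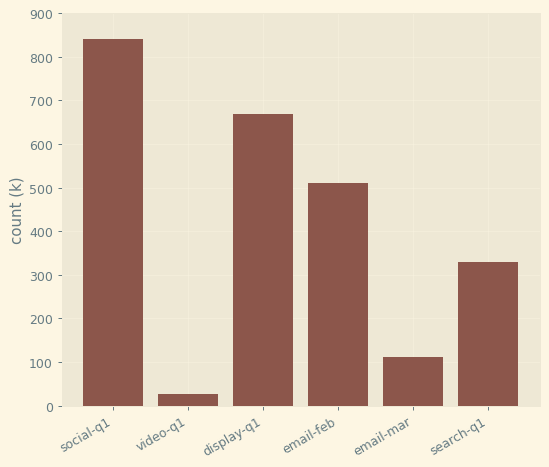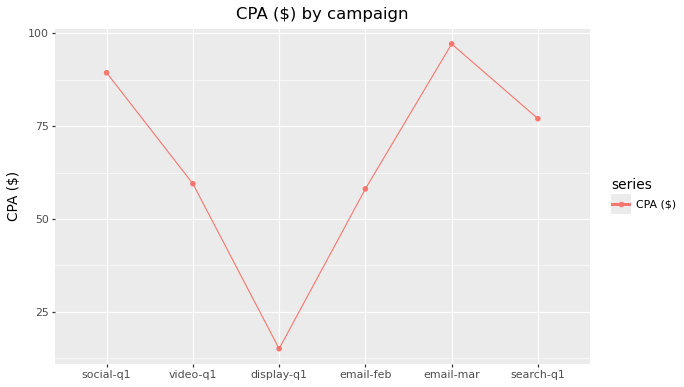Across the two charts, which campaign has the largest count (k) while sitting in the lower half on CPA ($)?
Chart 2 median CPA ($) ≈ 70; below-median campaigns: video-q1, display-q1, email-feb. Among those, display-q1 has the highest count (k) (≈ 700).

display-q1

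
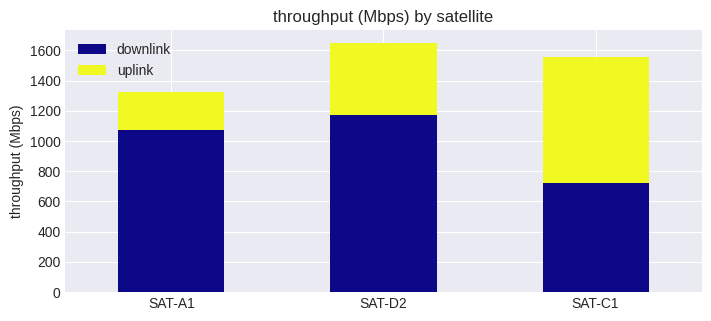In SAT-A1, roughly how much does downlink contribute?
downlink top ≈ 1000, bottom ≈ 0; segment ≈ 1000.

≈ 1000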